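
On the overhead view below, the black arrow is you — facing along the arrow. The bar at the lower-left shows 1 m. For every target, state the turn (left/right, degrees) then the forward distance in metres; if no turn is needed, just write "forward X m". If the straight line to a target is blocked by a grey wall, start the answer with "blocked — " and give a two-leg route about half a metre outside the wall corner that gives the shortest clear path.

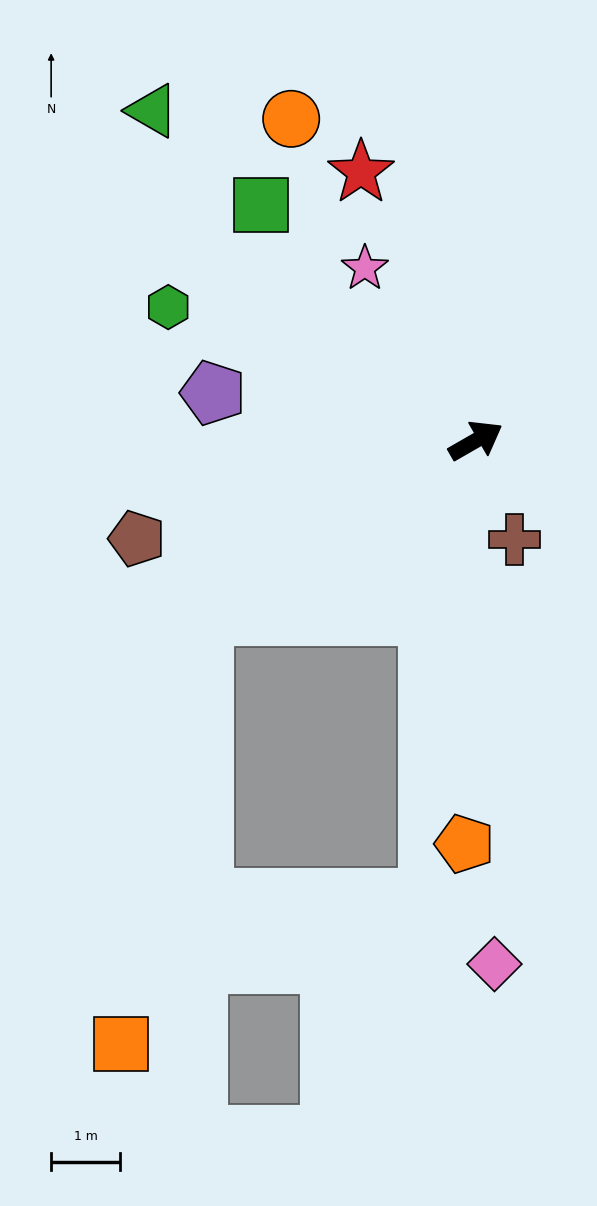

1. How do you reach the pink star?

turn left 93°, forward 3.0 m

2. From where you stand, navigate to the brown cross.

turn right 98°, forward 1.5 m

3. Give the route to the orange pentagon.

turn right 121°, forward 5.9 m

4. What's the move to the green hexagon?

turn left 127°, forward 4.9 m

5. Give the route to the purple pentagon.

turn left 140°, forward 3.9 m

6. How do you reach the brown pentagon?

turn left 166°, forward 5.1 m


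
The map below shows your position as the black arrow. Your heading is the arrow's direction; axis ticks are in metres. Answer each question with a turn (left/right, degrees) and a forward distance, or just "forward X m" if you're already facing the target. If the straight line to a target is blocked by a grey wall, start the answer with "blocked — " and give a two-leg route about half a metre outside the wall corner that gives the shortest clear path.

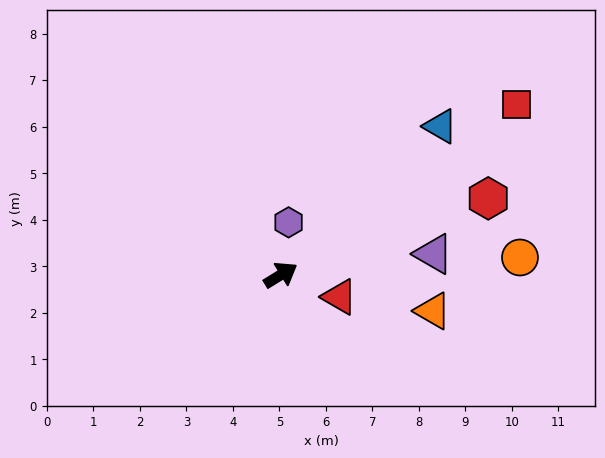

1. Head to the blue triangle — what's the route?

turn left 11°, forward 4.7 m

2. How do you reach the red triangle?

turn right 52°, forward 1.3 m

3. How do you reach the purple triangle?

turn right 24°, forward 3.3 m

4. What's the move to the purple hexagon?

turn left 50°, forward 1.1 m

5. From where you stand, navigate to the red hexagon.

turn right 11°, forward 4.8 m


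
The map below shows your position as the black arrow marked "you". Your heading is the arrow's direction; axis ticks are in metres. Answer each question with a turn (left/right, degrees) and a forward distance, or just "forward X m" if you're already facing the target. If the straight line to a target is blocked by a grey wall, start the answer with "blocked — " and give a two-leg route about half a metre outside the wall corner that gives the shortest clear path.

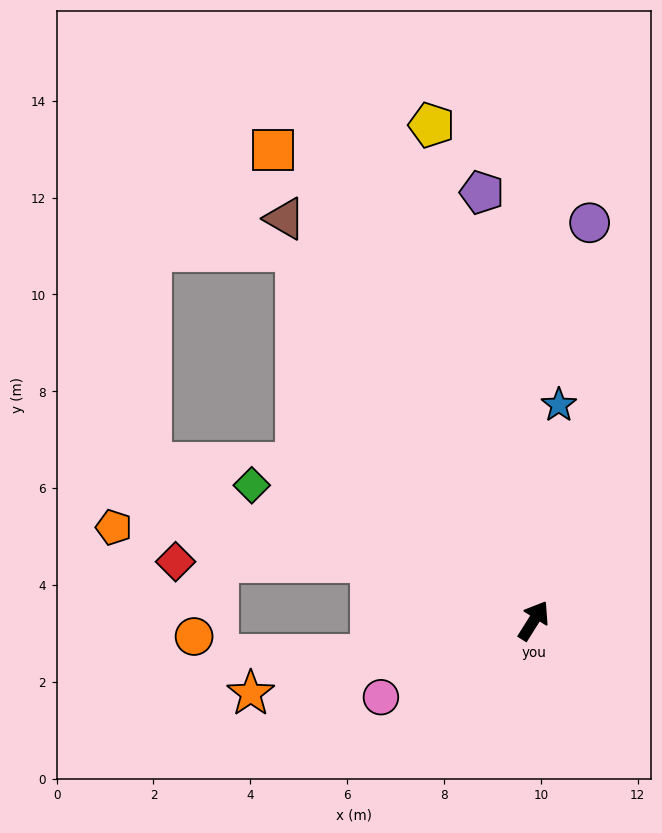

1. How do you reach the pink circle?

turn left 149°, forward 3.5 m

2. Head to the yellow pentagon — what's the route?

turn left 44°, forward 10.4 m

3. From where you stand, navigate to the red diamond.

blocked — turn left 102°, forward 3.6 m, then turn left 20°, forward 4.0 m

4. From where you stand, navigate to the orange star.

turn left 137°, forward 6.0 m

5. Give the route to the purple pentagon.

turn left 39°, forward 8.9 m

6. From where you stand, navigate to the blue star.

turn left 25°, forward 4.5 m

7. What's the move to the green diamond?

turn left 97°, forward 6.5 m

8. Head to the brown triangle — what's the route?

turn left 64°, forward 9.8 m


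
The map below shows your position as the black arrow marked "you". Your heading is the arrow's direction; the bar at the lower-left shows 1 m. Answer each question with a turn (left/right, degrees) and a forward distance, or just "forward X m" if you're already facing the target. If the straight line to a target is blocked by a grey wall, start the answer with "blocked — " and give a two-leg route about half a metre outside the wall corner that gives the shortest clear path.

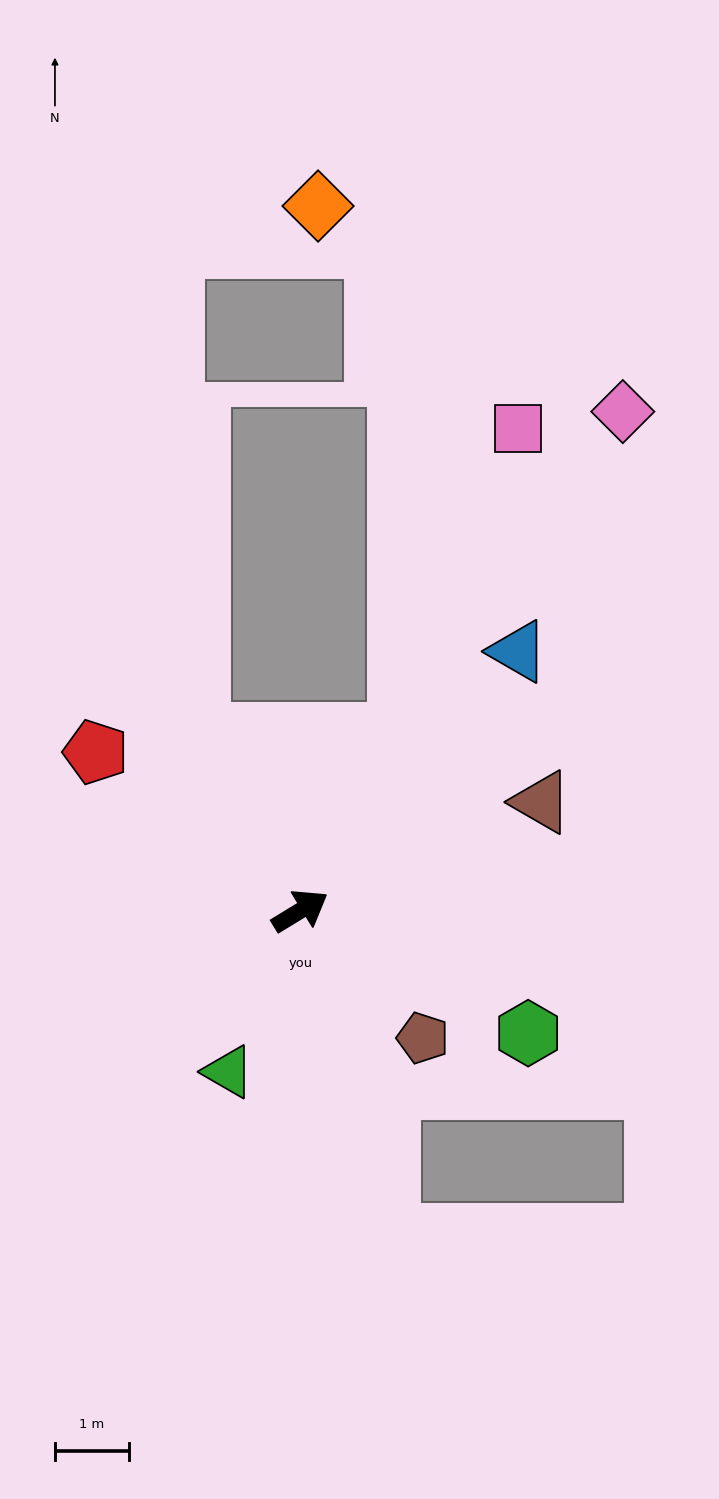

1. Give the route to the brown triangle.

turn right 7°, forward 3.6 m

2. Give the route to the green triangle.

turn right 145°, forward 2.4 m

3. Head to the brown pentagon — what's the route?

turn right 77°, forward 2.4 m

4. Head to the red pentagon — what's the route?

turn left 111°, forward 3.5 m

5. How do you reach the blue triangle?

turn left 19°, forward 4.6 m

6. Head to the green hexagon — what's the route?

turn right 60°, forward 3.5 m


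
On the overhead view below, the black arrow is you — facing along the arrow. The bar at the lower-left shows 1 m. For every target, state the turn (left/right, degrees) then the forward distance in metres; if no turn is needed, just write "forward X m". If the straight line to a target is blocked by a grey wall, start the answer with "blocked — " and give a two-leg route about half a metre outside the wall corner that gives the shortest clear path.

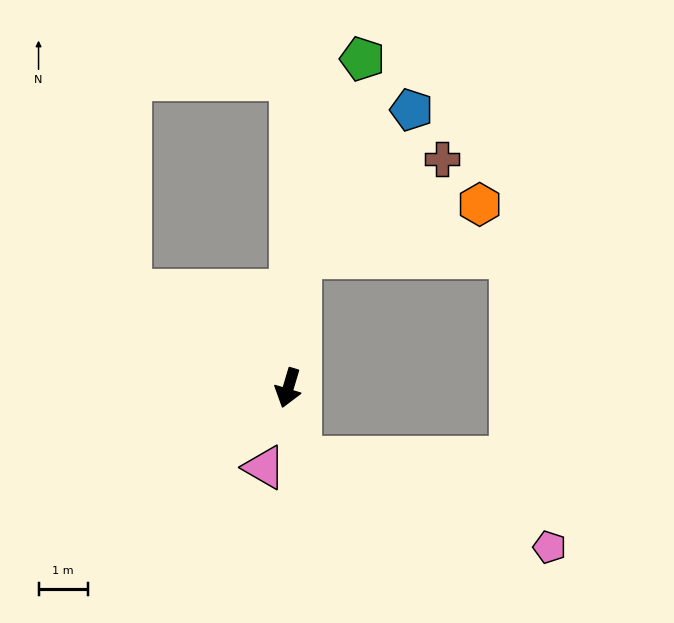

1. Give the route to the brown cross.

blocked — turn right 169°, forward 2.7 m, then turn right 49°, forward 3.5 m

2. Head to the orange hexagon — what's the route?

blocked — turn right 169°, forward 2.7 m, then turn right 68°, forward 3.8 m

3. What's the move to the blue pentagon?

blocked — turn right 169°, forward 2.7 m, then turn right 31°, forward 3.7 m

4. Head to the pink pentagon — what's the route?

blocked — turn left 27°, forward 1.4 m, then turn left 60°, forward 5.4 m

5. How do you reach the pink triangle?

forward 1.7 m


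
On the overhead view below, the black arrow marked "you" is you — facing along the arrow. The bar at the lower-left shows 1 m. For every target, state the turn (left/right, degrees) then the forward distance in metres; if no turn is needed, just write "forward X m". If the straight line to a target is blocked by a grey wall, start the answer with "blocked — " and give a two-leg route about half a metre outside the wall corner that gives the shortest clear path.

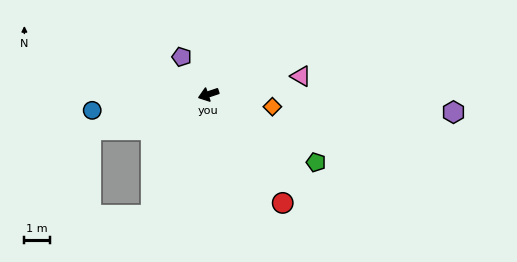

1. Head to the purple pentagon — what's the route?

turn right 73°, forward 1.8 m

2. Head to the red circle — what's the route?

turn left 106°, forward 5.1 m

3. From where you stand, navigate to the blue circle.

turn right 11°, forward 4.6 m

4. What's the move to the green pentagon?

turn left 129°, forward 5.0 m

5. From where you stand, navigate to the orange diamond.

turn left 150°, forward 2.5 m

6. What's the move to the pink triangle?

turn left 173°, forward 3.7 m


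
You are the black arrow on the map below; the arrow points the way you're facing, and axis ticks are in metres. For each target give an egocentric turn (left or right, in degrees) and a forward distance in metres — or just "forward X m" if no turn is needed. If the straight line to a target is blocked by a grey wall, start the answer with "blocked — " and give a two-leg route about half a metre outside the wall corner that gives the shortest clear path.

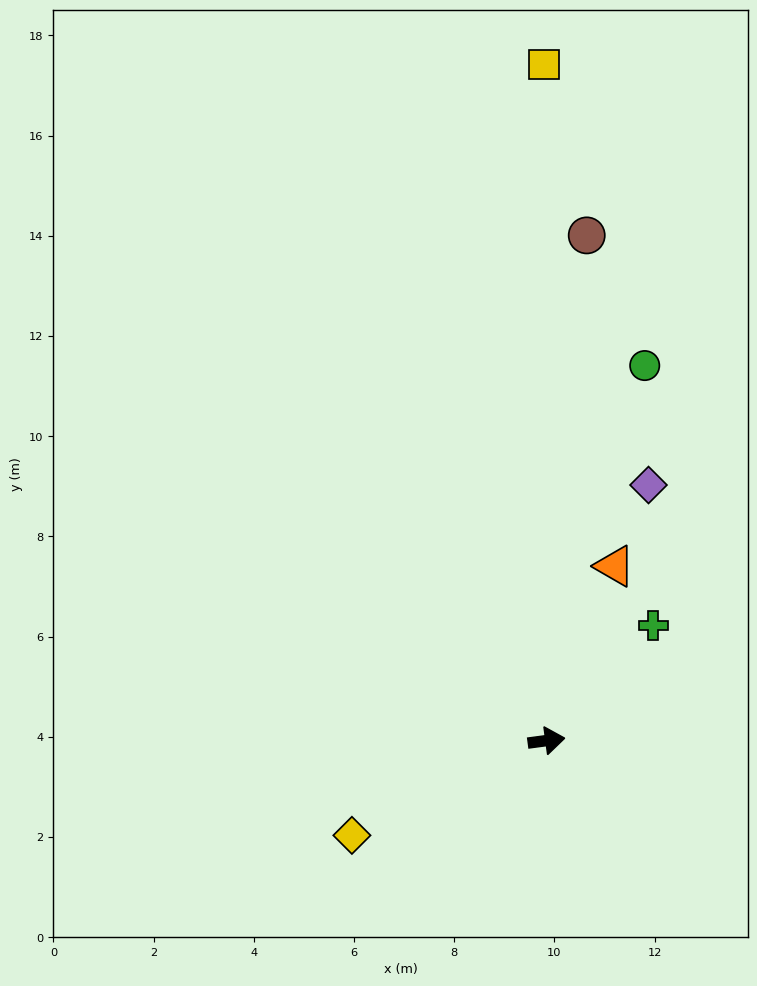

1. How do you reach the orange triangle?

turn left 61°, forward 3.7 m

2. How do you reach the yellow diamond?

turn right 162°, forward 4.3 m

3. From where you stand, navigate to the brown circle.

turn left 78°, forward 10.1 m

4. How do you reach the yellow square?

turn left 83°, forward 13.5 m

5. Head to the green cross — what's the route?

turn left 40°, forward 3.1 m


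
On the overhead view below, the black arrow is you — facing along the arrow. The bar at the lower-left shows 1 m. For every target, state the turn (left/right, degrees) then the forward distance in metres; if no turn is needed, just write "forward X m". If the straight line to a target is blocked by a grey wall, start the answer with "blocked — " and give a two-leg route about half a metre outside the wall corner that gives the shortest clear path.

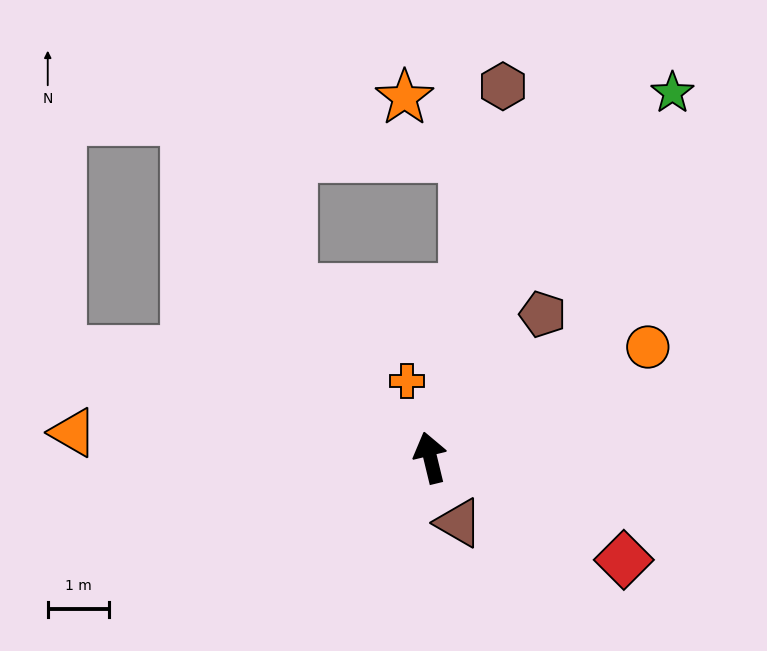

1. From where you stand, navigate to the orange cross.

turn left 3°, forward 1.3 m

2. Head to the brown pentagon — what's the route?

turn right 52°, forward 3.0 m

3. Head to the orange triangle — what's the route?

turn left 72°, forward 5.9 m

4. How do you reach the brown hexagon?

turn right 25°, forward 6.2 m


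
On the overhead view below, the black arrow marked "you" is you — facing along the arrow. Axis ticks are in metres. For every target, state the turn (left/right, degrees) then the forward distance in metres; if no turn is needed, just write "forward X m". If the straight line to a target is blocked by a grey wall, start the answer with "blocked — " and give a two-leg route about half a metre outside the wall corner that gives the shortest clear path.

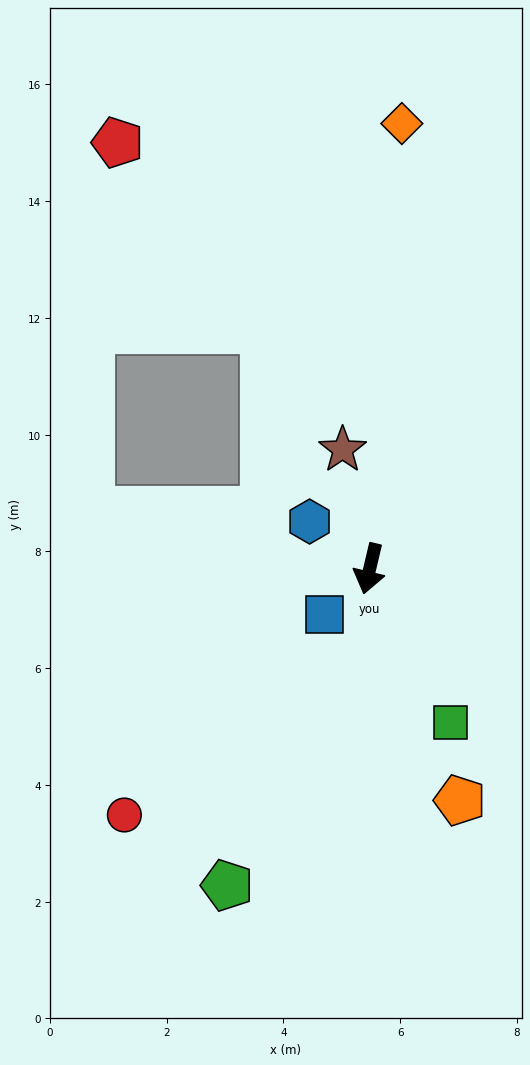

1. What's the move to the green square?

turn left 41°, forward 3.0 m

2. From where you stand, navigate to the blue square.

turn right 31°, forward 1.1 m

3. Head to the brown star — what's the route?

turn right 154°, forward 2.1 m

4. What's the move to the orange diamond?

turn right 171°, forward 7.6 m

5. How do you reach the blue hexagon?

turn right 115°, forward 1.3 m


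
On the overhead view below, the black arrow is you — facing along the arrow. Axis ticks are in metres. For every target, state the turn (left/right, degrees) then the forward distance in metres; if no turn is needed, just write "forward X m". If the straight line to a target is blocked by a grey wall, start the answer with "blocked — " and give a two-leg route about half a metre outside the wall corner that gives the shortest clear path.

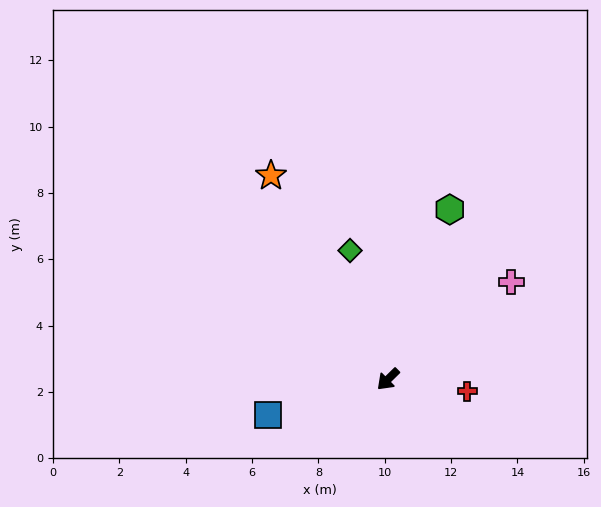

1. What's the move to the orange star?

turn right 105°, forward 7.1 m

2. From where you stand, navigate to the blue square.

turn right 28°, forward 3.8 m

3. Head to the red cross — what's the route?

turn left 127°, forward 2.4 m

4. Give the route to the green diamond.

turn right 118°, forward 4.0 m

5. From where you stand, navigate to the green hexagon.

turn right 154°, forward 5.4 m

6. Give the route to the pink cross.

turn left 174°, forward 4.7 m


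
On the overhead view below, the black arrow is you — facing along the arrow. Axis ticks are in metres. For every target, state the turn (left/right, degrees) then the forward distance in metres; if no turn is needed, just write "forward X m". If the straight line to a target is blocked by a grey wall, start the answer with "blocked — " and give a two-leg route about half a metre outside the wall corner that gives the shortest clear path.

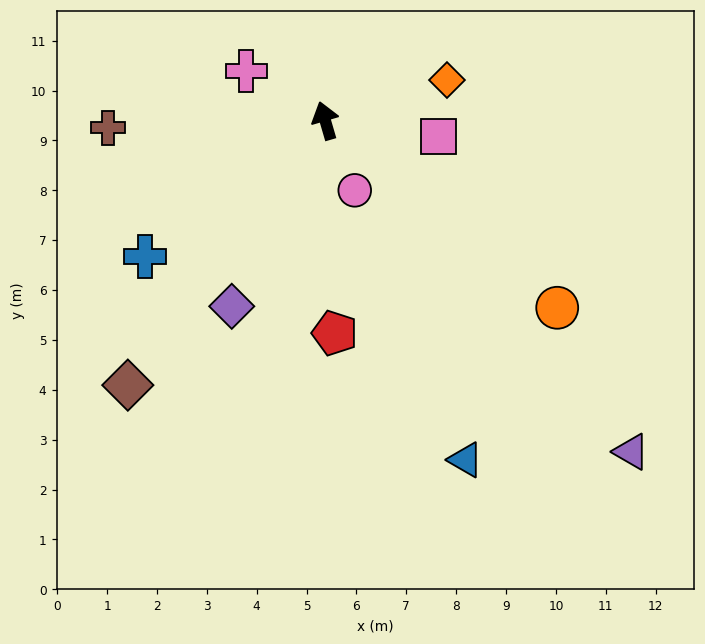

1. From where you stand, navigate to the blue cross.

turn left 111°, forward 4.5 m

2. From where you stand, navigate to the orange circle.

turn right 145°, forward 6.0 m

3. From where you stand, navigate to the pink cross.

turn left 42°, forward 1.9 m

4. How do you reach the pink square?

turn right 114°, forward 2.3 m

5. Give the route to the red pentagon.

turn left 166°, forward 4.3 m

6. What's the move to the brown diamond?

turn left 127°, forward 6.6 m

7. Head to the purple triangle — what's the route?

turn right 154°, forward 9.0 m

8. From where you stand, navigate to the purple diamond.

turn left 137°, forward 4.2 m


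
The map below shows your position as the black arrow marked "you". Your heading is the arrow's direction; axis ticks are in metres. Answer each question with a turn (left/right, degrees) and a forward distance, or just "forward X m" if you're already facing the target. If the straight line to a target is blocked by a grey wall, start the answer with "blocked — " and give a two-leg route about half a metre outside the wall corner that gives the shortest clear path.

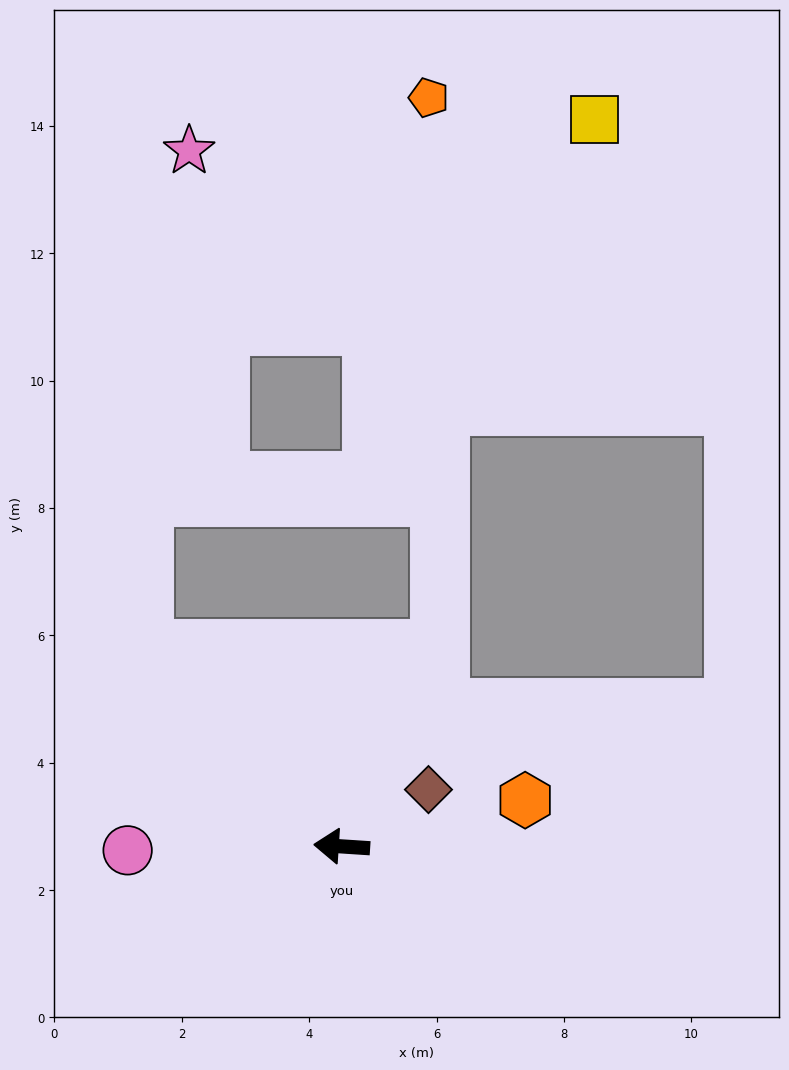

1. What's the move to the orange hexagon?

turn right 162°, forward 3.0 m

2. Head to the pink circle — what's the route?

turn left 5°, forward 3.4 m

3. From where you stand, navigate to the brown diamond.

turn right 143°, forward 1.6 m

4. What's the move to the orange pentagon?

blocked — turn right 112°, forward 3.5 m, then turn left 27°, forward 8.6 m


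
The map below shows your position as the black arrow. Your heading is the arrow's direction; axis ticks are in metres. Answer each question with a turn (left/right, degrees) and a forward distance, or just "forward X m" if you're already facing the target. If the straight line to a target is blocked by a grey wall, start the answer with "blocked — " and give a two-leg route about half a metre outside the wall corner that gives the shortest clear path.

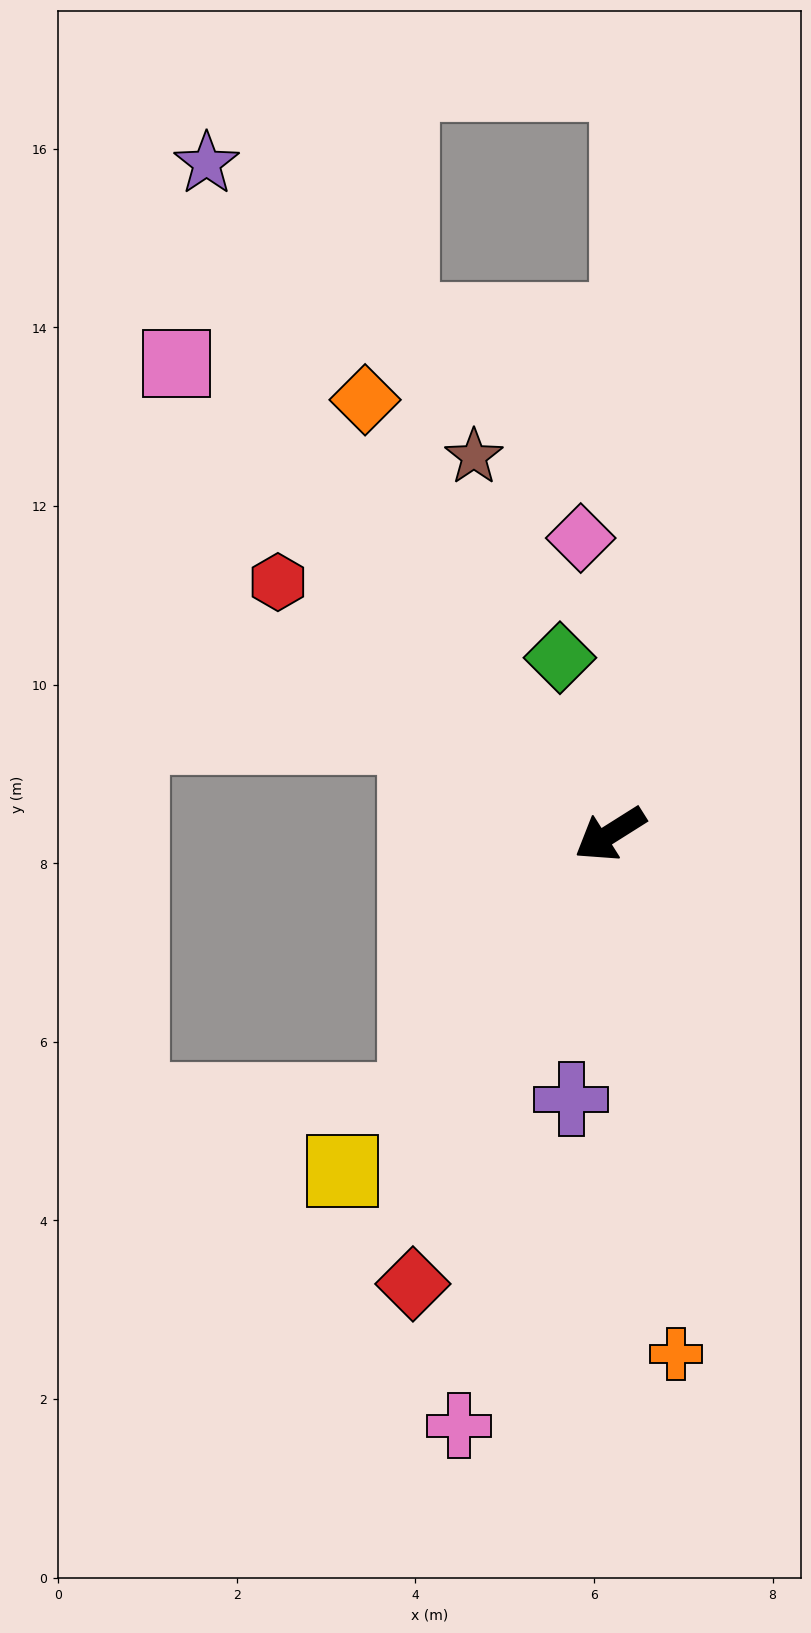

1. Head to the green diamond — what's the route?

turn right 106°, forward 2.1 m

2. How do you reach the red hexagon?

turn right 69°, forward 4.7 m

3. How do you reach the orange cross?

turn left 65°, forward 5.9 m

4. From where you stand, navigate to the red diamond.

turn left 34°, forward 5.5 m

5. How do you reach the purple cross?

turn left 49°, forward 3.0 m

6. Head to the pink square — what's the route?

turn right 80°, forward 7.2 m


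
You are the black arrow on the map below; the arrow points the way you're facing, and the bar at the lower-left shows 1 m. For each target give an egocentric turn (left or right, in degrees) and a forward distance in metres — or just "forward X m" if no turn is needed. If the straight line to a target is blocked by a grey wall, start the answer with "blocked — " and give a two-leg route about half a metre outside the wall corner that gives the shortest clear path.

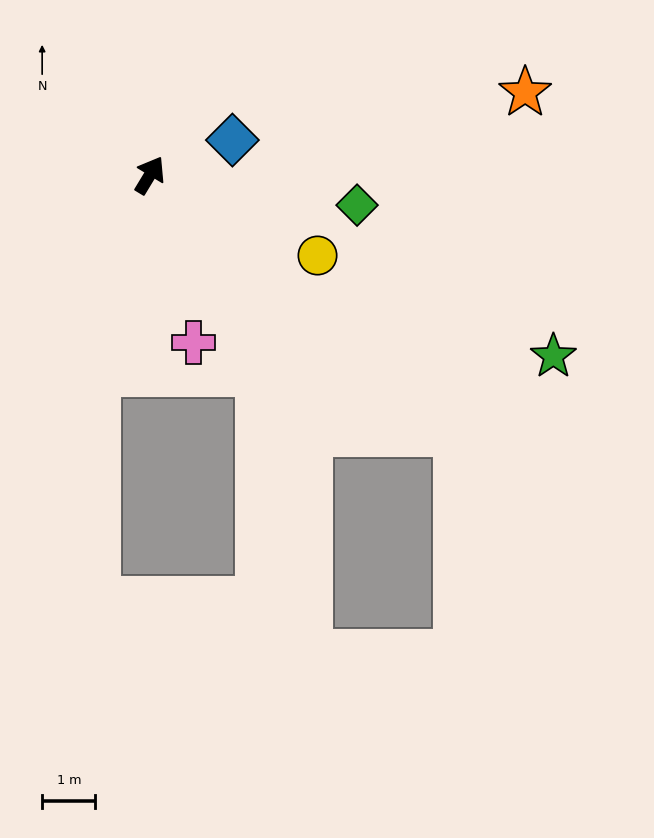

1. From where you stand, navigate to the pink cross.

turn right 134°, forward 3.2 m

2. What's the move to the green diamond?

turn right 67°, forward 3.9 m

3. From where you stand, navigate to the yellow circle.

turn right 84°, forward 3.5 m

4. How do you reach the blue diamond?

turn right 36°, forward 1.7 m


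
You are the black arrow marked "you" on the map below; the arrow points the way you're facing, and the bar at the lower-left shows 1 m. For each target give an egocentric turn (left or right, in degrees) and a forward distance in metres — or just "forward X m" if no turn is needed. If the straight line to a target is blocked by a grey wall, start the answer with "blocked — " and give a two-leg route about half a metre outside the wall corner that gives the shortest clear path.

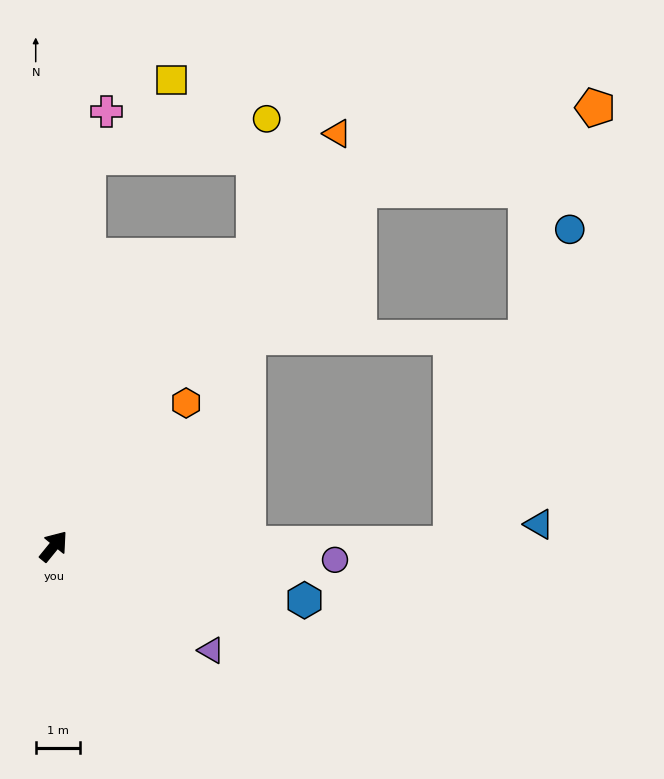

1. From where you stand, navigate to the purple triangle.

turn right 84°, forward 4.3 m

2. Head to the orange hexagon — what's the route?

turn right 4°, forward 4.4 m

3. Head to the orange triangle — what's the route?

turn left 5°, forward 11.3 m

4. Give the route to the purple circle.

turn right 54°, forward 6.3 m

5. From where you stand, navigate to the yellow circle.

blocked — turn left 4°, forward 7.9 m, then turn left 30°, forward 3.1 m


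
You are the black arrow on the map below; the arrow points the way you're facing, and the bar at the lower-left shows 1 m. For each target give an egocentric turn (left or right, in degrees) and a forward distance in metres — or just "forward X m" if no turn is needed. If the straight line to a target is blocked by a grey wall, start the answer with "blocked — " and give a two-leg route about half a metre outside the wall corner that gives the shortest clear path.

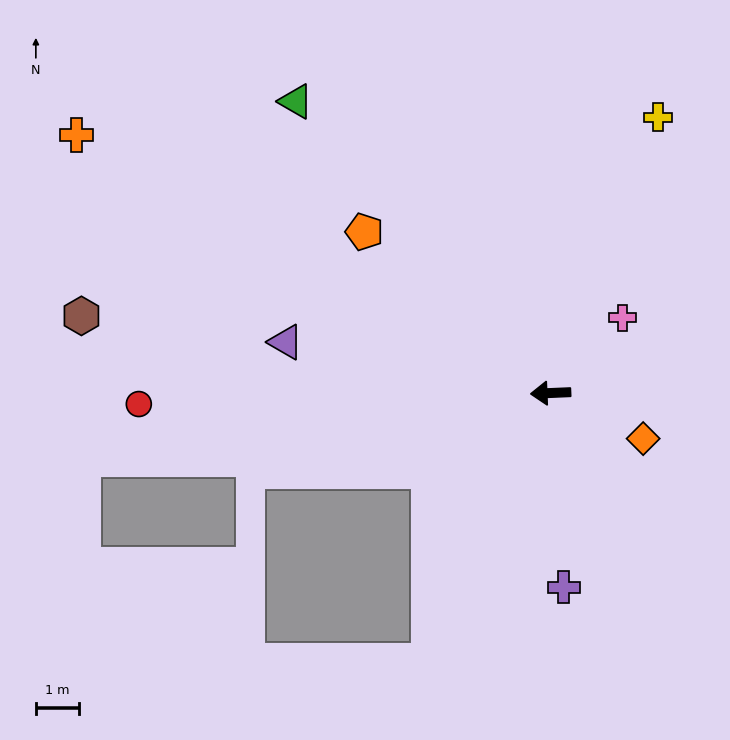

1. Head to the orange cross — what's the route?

turn right 31°, forward 12.6 m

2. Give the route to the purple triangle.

turn right 13°, forward 6.3 m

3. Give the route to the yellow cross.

turn right 114°, forward 6.9 m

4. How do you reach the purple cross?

turn left 91°, forward 4.5 m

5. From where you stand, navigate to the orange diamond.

turn left 151°, forward 2.4 m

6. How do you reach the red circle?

forward 9.6 m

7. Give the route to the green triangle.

turn right 51°, forward 9.0 m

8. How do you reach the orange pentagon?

turn right 43°, forward 5.8 m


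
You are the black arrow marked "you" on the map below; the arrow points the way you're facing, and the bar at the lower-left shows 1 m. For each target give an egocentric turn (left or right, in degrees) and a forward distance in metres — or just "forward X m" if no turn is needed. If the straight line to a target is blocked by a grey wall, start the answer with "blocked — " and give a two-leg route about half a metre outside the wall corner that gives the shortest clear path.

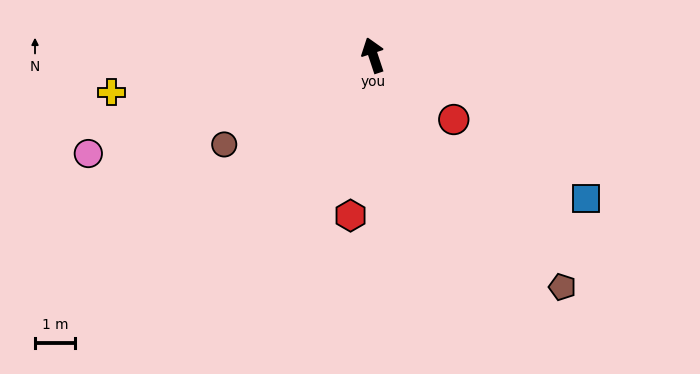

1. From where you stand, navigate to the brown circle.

turn left 103°, forward 4.3 m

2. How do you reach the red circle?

turn right 147°, forward 2.6 m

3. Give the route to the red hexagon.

turn left 154°, forward 4.0 m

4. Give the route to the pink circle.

turn left 91°, forward 7.5 m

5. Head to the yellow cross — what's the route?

turn left 80°, forward 6.6 m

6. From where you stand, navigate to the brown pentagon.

turn right 159°, forward 7.5 m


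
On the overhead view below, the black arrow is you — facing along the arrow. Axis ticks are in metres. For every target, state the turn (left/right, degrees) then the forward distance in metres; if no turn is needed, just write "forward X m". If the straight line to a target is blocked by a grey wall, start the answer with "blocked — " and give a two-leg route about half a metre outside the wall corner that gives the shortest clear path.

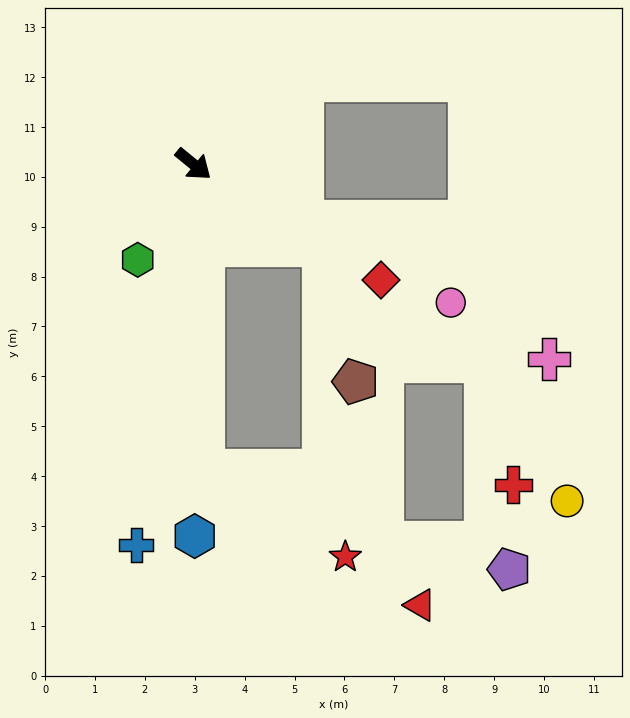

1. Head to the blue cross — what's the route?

turn right 59°, forward 7.7 m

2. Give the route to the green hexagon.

turn right 81°, forward 2.2 m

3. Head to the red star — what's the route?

blocked — turn right 49°, forward 6.1 m, then turn left 57°, forward 3.3 m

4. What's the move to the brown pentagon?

blocked — turn left 7°, forward 3.1 m, then turn right 44°, forward 2.8 m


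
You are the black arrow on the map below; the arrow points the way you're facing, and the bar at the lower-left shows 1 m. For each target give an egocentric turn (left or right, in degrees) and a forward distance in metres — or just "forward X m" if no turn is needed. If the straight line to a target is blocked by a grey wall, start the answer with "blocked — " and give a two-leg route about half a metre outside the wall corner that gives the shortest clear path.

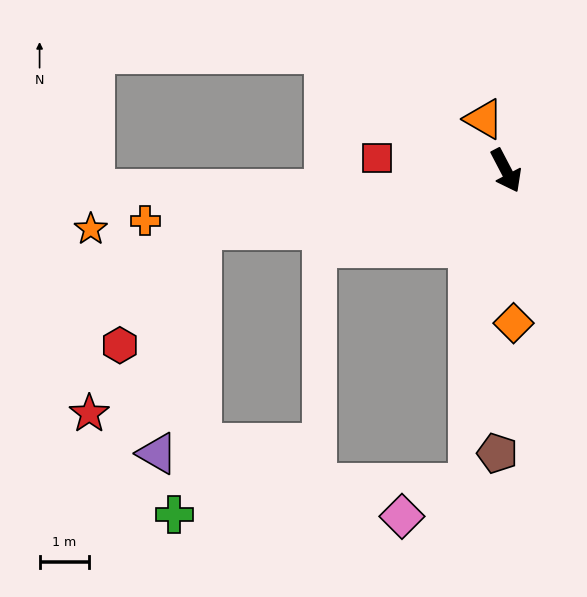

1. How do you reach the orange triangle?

turn left 176°, forward 1.1 m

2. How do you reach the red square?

turn right 123°, forward 2.6 m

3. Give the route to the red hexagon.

blocked — turn right 107°, forward 6.3 m, then turn left 44°, forward 2.9 m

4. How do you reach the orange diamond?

turn right 25°, forward 3.1 m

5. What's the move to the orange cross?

turn right 110°, forward 7.4 m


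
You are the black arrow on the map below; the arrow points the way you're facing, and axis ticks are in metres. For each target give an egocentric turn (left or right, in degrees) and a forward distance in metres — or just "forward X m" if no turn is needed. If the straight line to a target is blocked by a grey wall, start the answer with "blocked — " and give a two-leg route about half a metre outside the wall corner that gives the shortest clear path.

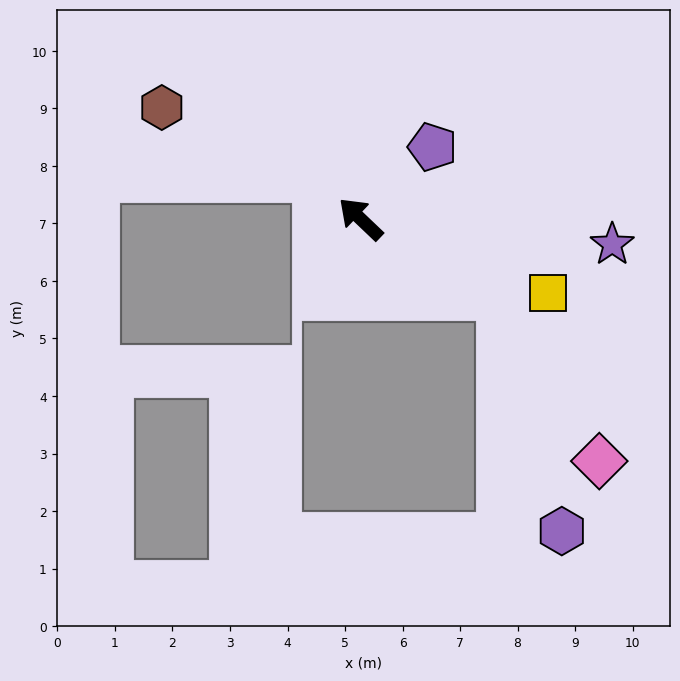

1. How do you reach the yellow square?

turn right 158°, forward 3.5 m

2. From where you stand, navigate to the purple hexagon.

blocked — turn right 165°, forward 2.8 m, then turn right 47°, forward 4.2 m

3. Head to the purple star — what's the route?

turn right 142°, forward 4.4 m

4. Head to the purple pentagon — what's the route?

turn right 91°, forward 1.8 m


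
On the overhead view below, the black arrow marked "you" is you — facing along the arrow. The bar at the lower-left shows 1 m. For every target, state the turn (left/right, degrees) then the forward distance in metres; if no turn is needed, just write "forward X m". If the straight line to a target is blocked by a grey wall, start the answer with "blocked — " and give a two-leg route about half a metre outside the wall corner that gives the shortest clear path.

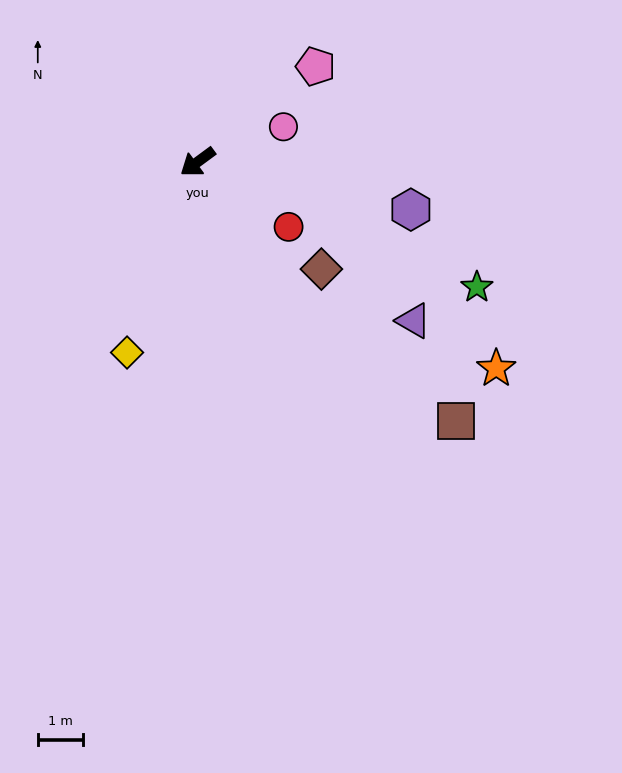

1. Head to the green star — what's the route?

turn left 120°, forward 6.7 m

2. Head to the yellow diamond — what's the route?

turn left 33°, forward 4.4 m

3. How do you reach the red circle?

turn left 108°, forward 2.4 m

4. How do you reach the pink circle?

turn left 166°, forward 2.0 m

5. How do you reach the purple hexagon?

turn left 131°, forward 4.8 m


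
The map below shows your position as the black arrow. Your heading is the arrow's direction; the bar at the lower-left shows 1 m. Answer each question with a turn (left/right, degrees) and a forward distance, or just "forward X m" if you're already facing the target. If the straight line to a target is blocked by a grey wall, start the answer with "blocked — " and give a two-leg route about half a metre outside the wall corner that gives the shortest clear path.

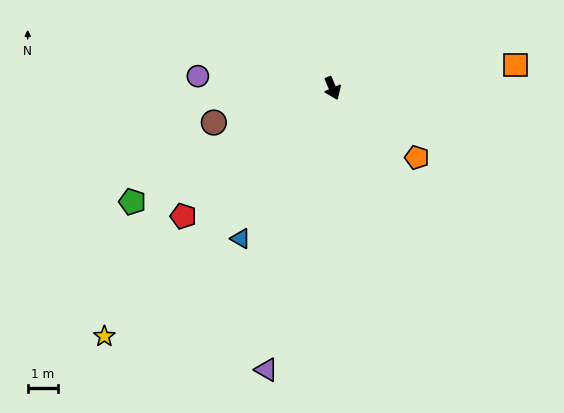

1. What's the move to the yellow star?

turn right 66°, forward 11.2 m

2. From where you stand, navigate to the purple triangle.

turn right 36°, forward 9.6 m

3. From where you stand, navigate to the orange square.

turn left 74°, forward 6.1 m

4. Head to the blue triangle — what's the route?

turn right 55°, forward 5.8 m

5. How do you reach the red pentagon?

turn right 73°, forward 6.5 m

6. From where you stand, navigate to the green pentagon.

turn right 84°, forward 7.6 m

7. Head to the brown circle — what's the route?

turn right 97°, forward 4.1 m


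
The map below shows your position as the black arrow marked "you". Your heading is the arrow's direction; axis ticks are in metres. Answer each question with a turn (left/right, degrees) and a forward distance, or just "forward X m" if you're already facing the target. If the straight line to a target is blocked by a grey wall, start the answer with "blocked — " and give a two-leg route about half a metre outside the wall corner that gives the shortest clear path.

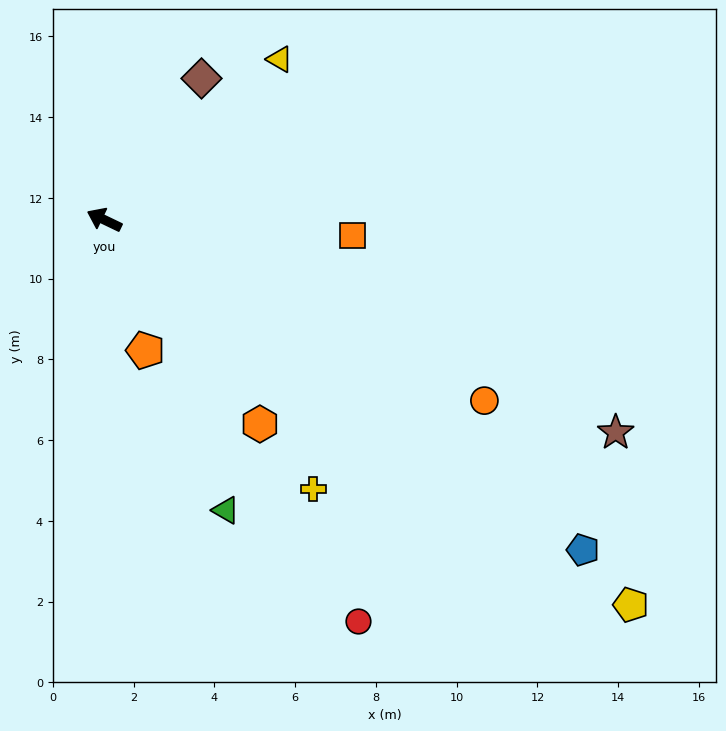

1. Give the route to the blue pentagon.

turn left 171°, forward 14.4 m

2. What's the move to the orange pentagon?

turn left 133°, forward 3.4 m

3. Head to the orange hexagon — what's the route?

turn left 153°, forward 6.4 m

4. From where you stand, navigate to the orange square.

turn right 158°, forward 6.2 m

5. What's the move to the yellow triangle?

turn right 112°, forward 5.9 m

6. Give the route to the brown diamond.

turn right 99°, forward 4.2 m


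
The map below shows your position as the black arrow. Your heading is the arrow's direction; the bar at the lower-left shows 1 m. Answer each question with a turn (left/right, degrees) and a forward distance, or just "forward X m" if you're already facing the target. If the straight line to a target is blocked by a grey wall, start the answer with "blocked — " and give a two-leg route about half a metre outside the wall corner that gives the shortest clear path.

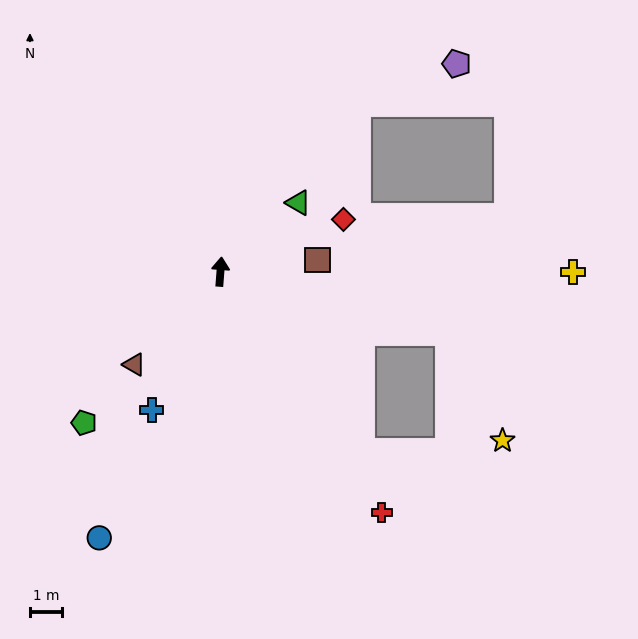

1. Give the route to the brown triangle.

turn left 142°, forward 4.0 m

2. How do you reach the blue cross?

turn left 158°, forward 4.9 m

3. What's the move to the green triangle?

turn right 44°, forward 3.3 m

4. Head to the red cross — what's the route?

turn right 142°, forward 9.1 m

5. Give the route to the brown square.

turn right 79°, forward 3.1 m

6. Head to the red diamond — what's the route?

turn right 63°, forward 4.2 m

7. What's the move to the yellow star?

blocked — turn right 101°, forward 7.4 m, then turn right 48°, forward 3.8 m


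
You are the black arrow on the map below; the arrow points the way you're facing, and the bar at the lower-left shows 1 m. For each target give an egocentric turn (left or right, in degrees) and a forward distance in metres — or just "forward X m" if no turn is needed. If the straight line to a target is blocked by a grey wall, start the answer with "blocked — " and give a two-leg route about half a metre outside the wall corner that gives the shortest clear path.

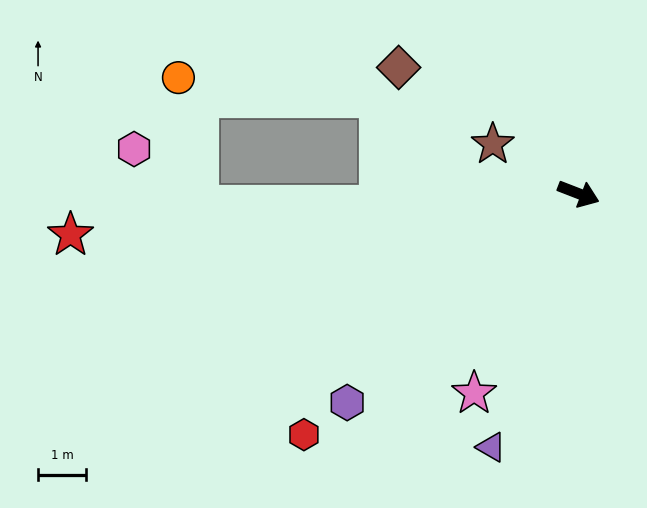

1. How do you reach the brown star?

turn left 171°, forward 2.1 m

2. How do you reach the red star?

turn right 154°, forward 10.7 m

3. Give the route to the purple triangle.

turn right 88°, forward 5.6 m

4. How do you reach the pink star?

turn right 96°, forward 4.7 m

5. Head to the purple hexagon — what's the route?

turn right 117°, forward 6.5 m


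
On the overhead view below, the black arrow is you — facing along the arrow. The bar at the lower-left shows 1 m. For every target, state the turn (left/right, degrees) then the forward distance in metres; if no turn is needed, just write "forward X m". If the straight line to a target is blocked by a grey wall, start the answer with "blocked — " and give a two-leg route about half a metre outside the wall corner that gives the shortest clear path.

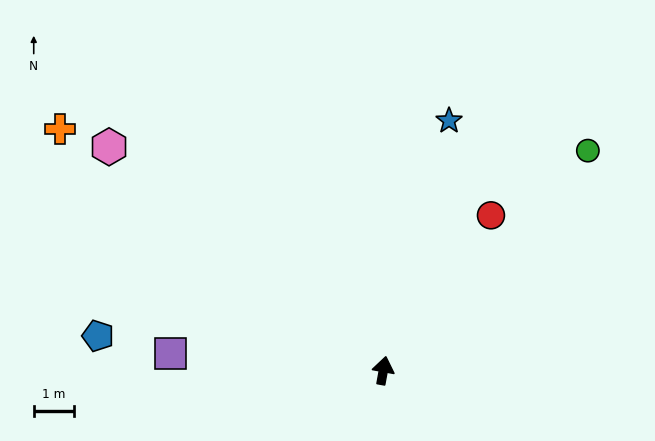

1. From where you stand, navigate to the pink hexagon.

turn left 61°, forward 8.8 m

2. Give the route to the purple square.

turn left 96°, forward 5.3 m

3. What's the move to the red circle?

turn right 24°, forward 4.7 m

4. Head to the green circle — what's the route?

turn right 33°, forward 7.5 m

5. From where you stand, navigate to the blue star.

turn right 4°, forward 6.4 m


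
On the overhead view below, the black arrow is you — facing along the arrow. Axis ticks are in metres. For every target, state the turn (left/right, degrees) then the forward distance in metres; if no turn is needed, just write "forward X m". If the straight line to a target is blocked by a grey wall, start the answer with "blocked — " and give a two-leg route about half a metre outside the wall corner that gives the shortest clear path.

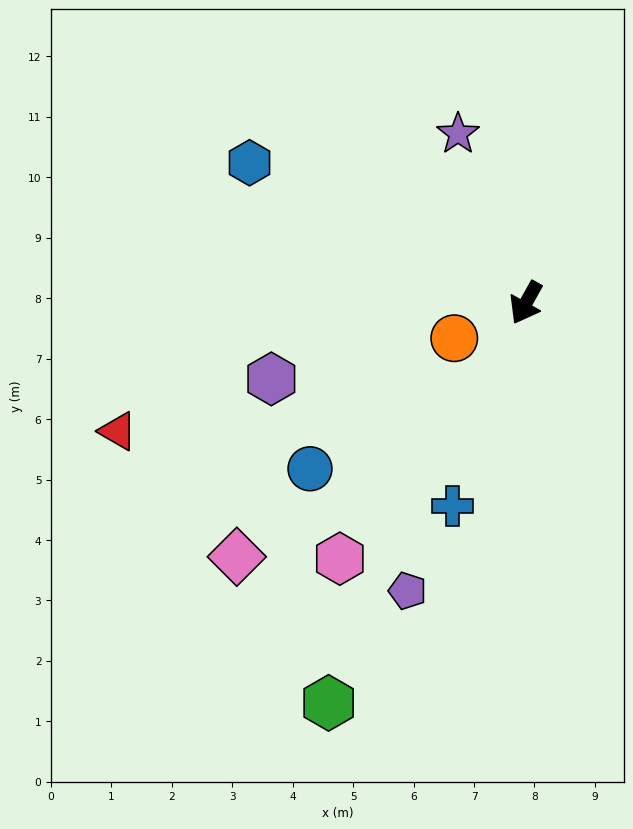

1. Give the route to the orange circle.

turn right 35°, forward 1.3 m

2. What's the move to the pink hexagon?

turn right 7°, forward 5.2 m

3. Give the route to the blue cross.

turn left 9°, forward 3.6 m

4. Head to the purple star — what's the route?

turn right 129°, forward 3.0 m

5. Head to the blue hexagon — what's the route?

turn right 88°, forward 5.1 m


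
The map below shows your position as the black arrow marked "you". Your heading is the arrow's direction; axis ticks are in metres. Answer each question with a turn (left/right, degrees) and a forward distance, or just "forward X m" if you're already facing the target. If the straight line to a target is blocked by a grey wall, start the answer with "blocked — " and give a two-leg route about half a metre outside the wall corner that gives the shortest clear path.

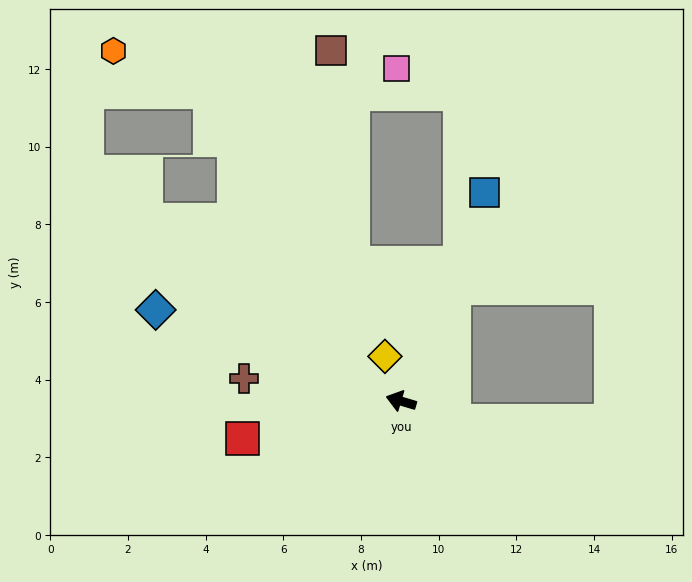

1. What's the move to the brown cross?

turn left 8°, forward 4.1 m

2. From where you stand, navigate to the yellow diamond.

turn right 54°, forward 1.2 m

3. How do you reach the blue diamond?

turn right 4°, forward 6.7 m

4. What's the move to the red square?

turn left 30°, forward 4.2 m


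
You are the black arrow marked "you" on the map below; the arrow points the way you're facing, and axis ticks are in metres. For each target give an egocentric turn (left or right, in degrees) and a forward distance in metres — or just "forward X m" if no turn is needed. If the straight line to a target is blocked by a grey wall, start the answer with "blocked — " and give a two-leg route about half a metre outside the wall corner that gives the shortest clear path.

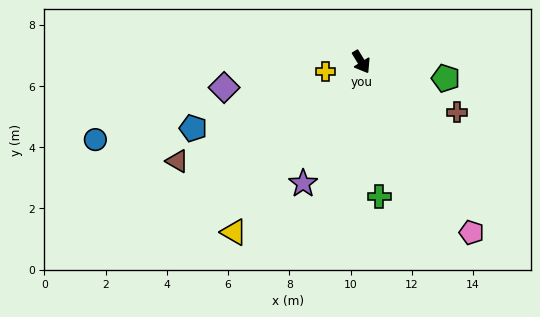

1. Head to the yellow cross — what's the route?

turn right 107°, forward 1.2 m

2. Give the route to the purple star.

turn right 57°, forward 4.4 m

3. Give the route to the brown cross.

turn left 31°, forward 3.5 m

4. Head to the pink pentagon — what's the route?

forward 6.6 m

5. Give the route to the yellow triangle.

turn right 68°, forward 6.9 m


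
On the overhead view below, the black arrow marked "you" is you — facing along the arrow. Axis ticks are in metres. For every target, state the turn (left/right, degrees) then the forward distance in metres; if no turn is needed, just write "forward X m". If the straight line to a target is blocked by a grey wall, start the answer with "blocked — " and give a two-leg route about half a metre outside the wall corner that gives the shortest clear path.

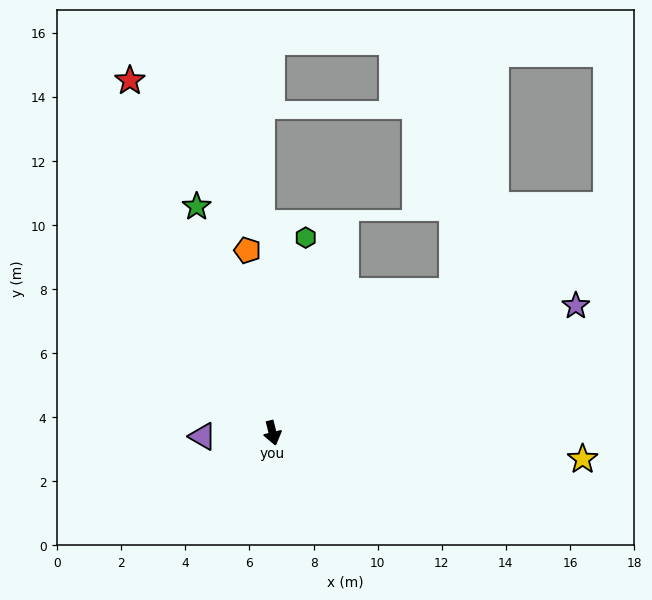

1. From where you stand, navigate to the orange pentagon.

turn left 174°, forward 5.7 m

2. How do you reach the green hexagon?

turn left 157°, forward 6.2 m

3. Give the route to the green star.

turn right 175°, forward 7.4 m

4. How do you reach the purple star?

turn left 99°, forward 10.3 m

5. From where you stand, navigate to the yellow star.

turn left 71°, forward 9.7 m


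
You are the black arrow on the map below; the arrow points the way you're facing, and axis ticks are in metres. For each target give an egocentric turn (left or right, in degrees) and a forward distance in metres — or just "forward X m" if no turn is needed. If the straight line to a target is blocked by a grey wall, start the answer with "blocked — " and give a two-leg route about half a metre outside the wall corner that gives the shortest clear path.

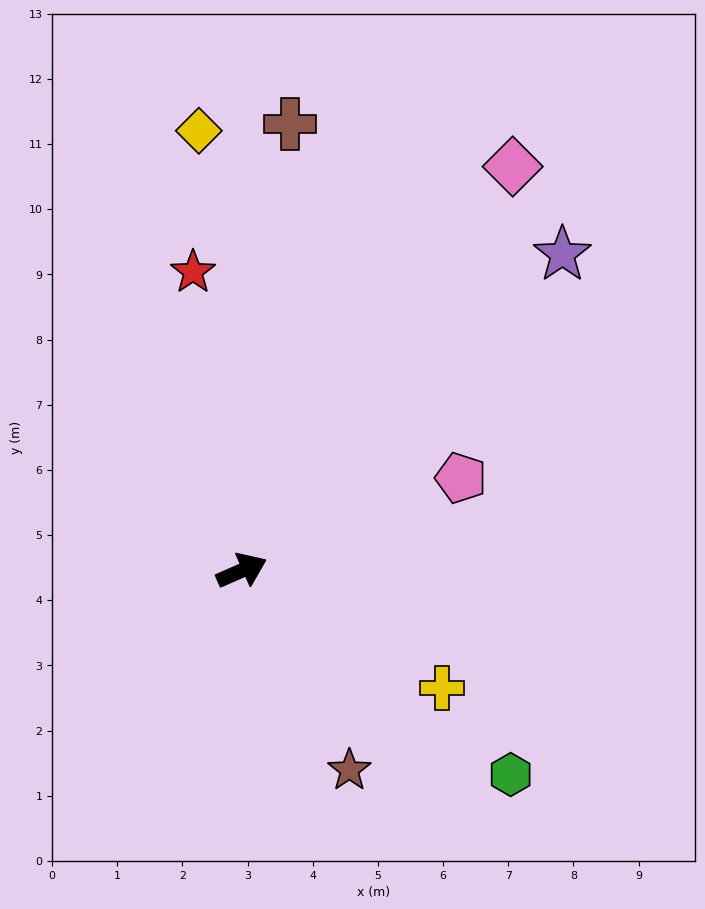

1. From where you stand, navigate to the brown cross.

turn left 60°, forward 6.9 m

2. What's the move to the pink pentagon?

forward 3.7 m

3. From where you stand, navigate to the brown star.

turn right 85°, forward 3.5 m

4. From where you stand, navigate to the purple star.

turn left 21°, forward 6.9 m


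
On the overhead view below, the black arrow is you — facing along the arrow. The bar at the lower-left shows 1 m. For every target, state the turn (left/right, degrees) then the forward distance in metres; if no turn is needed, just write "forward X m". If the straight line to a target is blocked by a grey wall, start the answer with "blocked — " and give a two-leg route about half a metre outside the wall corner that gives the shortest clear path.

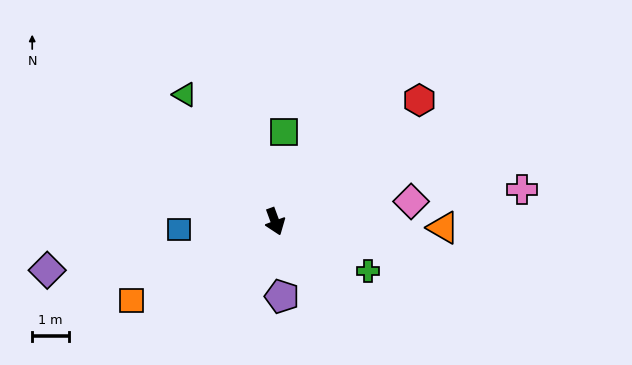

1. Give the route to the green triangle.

turn right 165°, forward 4.2 m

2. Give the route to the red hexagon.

turn left 110°, forward 5.1 m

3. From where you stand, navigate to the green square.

turn left 154°, forward 2.5 m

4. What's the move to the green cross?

turn left 42°, forward 2.9 m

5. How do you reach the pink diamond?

turn left 78°, forward 3.7 m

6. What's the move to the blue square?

turn right 106°, forward 2.6 m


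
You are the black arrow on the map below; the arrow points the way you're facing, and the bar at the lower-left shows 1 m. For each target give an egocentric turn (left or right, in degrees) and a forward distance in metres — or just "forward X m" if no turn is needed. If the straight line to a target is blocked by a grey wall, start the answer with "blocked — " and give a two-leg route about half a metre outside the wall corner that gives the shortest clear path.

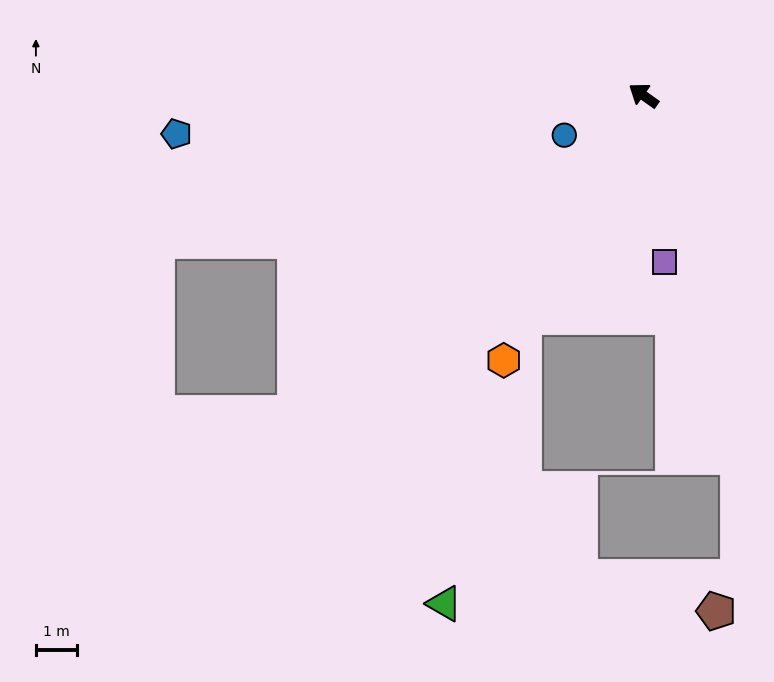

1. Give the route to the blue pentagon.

turn left 40°, forward 11.3 m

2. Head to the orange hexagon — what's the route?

turn left 98°, forward 7.3 m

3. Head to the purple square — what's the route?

turn left 133°, forward 4.1 m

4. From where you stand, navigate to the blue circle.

turn left 62°, forward 2.1 m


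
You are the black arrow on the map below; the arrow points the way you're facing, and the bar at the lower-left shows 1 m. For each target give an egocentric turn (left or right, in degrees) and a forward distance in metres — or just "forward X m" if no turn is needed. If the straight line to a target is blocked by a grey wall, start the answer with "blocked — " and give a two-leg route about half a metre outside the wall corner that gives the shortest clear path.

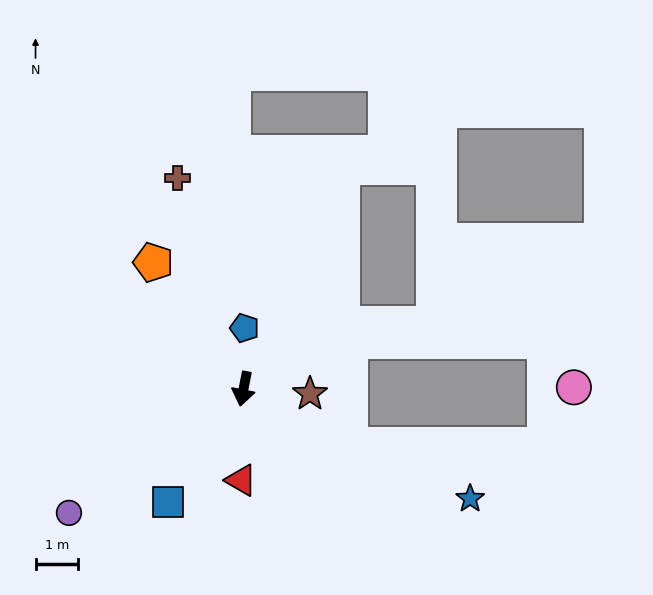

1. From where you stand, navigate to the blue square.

turn right 23°, forward 3.2 m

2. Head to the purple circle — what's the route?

turn right 44°, forward 5.0 m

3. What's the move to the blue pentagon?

turn right 170°, forward 1.4 m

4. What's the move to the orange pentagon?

turn right 133°, forward 3.7 m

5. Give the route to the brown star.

turn left 97°, forward 1.6 m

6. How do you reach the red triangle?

turn left 10°, forward 2.2 m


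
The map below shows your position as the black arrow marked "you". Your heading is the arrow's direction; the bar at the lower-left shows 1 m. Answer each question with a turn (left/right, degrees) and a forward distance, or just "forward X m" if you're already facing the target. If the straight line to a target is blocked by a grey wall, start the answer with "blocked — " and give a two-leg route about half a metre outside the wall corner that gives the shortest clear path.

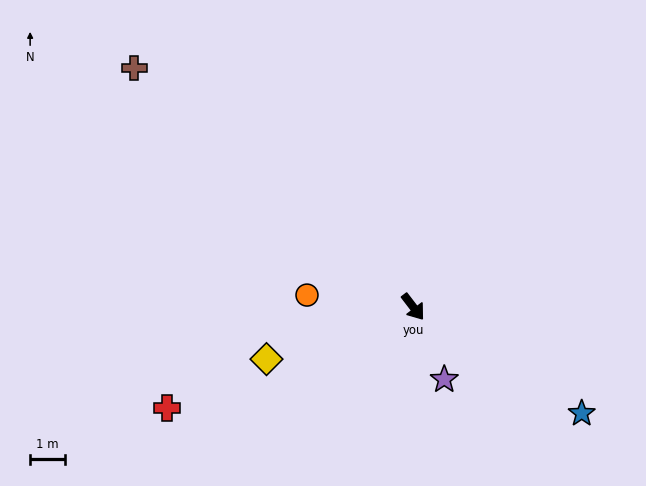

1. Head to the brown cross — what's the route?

turn right 168°, forward 10.6 m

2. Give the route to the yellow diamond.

turn right 108°, forward 4.5 m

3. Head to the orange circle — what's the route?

turn right 134°, forward 3.1 m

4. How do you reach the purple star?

turn right 14°, forward 2.3 m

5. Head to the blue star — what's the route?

turn left 20°, forward 5.7 m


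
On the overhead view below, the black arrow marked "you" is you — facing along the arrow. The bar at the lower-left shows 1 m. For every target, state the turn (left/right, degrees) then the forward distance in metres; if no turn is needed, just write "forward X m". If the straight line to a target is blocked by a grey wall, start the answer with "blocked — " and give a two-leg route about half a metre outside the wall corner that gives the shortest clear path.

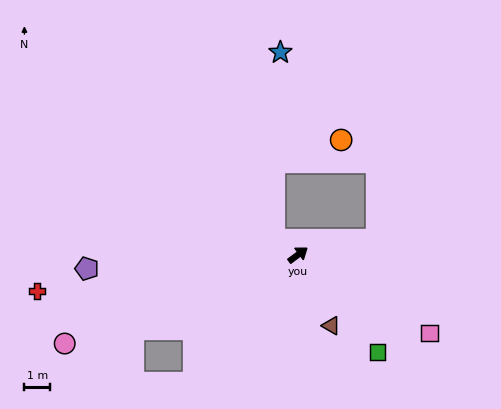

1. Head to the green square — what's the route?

turn right 88°, forward 4.8 m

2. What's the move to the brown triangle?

turn right 102°, forward 3.0 m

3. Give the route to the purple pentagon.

turn left 147°, forward 8.1 m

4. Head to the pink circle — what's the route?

turn left 164°, forward 9.6 m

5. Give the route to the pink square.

turn right 67°, forward 5.9 m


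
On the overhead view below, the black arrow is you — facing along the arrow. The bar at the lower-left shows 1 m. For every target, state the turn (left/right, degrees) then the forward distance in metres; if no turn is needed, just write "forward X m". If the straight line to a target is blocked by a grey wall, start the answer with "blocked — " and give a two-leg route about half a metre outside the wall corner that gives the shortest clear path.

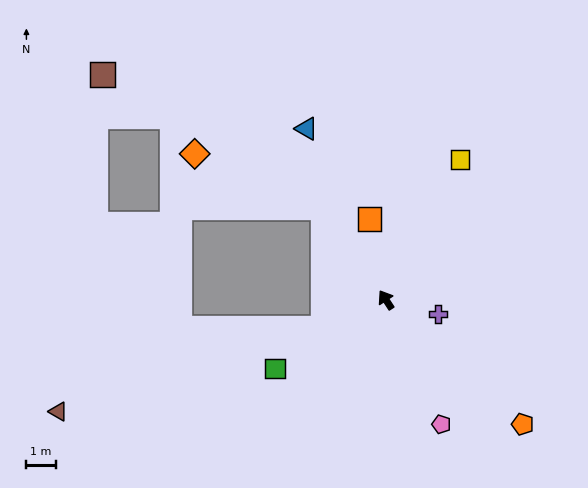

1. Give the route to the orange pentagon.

turn right 165°, forward 6.3 m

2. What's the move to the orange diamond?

blocked — forward 3.8 m, then turn left 34°, forward 4.8 m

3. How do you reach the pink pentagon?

turn left 171°, forward 4.7 m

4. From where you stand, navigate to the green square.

turn left 89°, forward 4.5 m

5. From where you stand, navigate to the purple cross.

turn right 138°, forward 1.8 m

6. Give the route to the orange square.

turn right 21°, forward 2.8 m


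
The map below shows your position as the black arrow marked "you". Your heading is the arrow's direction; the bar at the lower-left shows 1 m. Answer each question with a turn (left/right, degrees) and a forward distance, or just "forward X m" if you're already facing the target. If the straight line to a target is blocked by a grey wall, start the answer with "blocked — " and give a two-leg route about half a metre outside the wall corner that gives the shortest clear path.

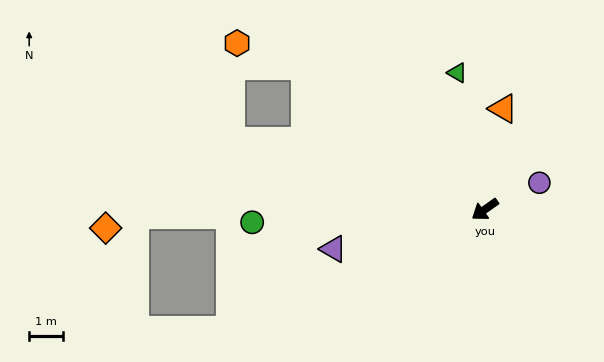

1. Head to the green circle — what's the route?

turn right 32°, forward 7.0 m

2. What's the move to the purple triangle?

turn right 21°, forward 4.7 m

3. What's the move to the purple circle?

turn left 171°, forward 1.8 m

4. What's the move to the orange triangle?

turn right 136°, forward 3.1 m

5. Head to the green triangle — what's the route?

turn right 114°, forward 4.2 m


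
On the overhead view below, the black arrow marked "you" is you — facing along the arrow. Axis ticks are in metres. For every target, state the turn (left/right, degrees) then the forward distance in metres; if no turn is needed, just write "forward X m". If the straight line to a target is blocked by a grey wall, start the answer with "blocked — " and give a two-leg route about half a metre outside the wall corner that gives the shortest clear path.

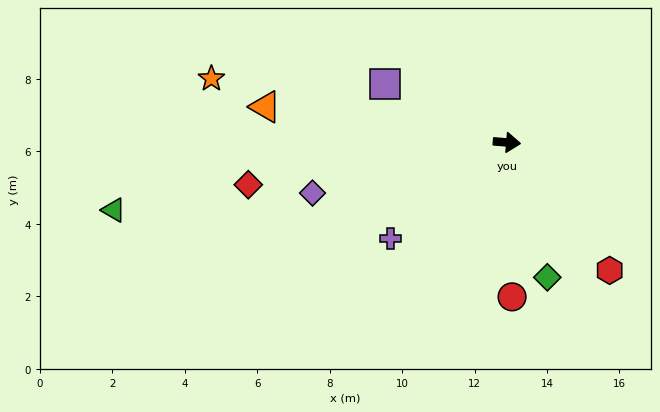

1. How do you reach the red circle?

turn right 83°, forward 4.3 m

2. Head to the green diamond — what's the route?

turn right 69°, forward 3.9 m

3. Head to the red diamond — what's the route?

turn right 166°, forward 7.2 m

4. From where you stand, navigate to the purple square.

turn left 159°, forward 3.7 m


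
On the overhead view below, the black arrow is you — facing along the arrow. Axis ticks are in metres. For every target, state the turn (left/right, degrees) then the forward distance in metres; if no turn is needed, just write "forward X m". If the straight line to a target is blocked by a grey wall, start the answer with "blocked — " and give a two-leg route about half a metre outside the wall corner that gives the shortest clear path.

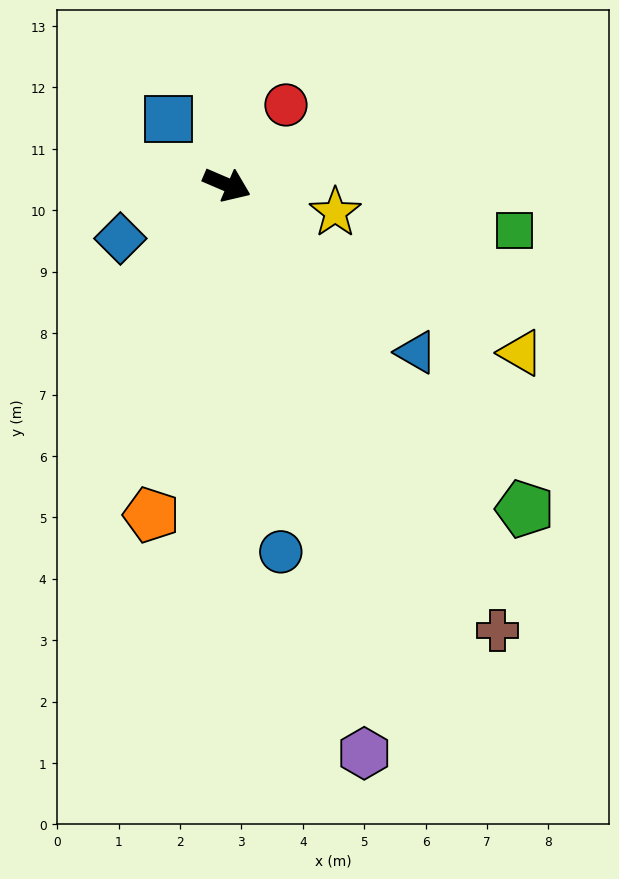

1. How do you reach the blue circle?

turn right 58°, forward 6.0 m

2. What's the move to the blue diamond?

turn right 130°, forward 1.9 m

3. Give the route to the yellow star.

turn left 9°, forward 1.8 m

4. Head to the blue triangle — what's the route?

turn right 18°, forward 4.1 m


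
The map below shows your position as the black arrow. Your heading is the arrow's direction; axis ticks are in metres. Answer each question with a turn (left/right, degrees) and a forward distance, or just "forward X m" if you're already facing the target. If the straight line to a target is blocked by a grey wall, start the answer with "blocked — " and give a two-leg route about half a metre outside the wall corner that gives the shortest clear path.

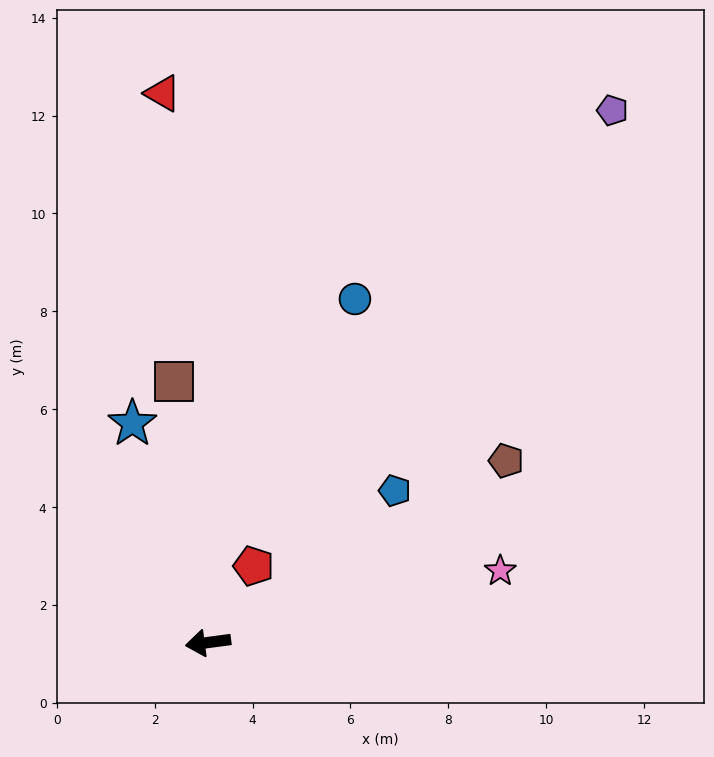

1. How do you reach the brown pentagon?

turn right 156°, forward 7.1 m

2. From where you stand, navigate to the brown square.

turn right 90°, forward 5.4 m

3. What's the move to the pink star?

turn right 174°, forward 6.2 m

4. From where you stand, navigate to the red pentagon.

turn right 128°, forward 1.8 m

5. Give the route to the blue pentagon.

turn right 148°, forward 4.9 m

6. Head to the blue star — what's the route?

turn right 79°, forward 4.7 m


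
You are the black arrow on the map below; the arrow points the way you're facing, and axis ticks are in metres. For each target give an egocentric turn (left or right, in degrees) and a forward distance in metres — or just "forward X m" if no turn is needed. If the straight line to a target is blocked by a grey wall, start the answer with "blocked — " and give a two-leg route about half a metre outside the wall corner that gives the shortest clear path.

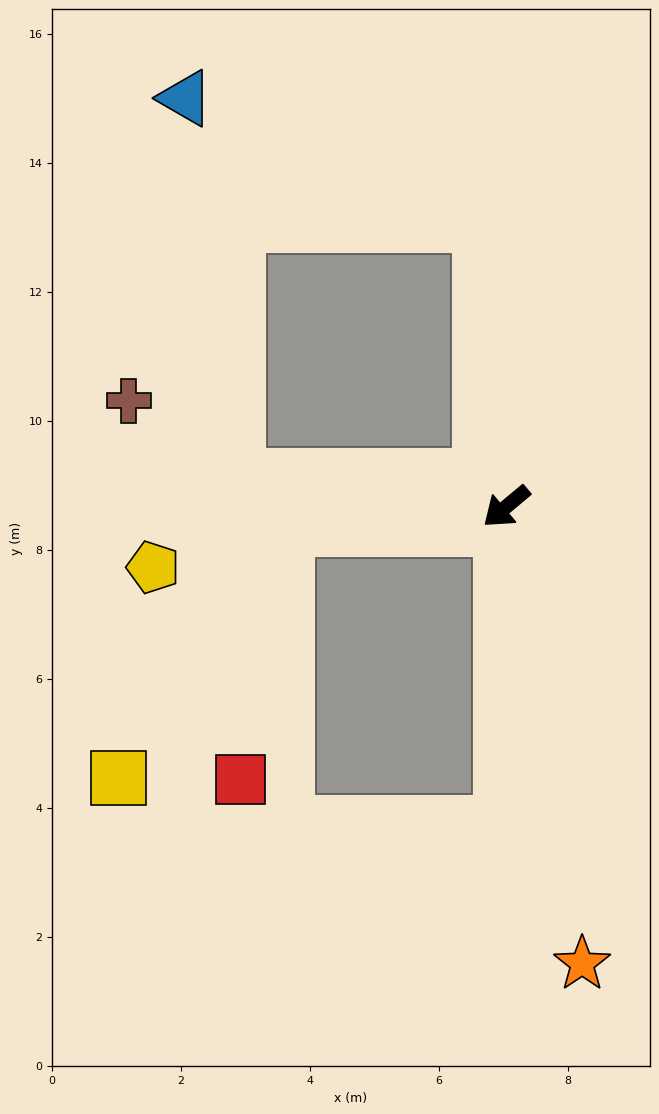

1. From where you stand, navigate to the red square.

blocked — turn right 34°, forward 3.4 m, then turn left 74°, forward 4.0 m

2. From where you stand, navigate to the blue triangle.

blocked — turn right 125°, forward 4.4 m, then turn left 62°, forward 5.0 m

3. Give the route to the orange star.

turn left 59°, forward 7.2 m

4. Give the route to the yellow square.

blocked — turn right 34°, forward 3.4 m, then turn left 50°, forward 4.7 m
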